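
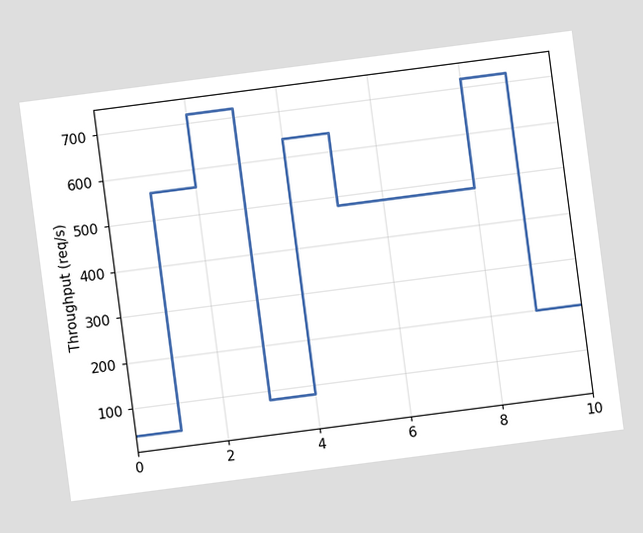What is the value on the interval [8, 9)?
The chart is tilted about 7° counter-clockwise. On [8, 9) the step sits at 720req/s.

720req/s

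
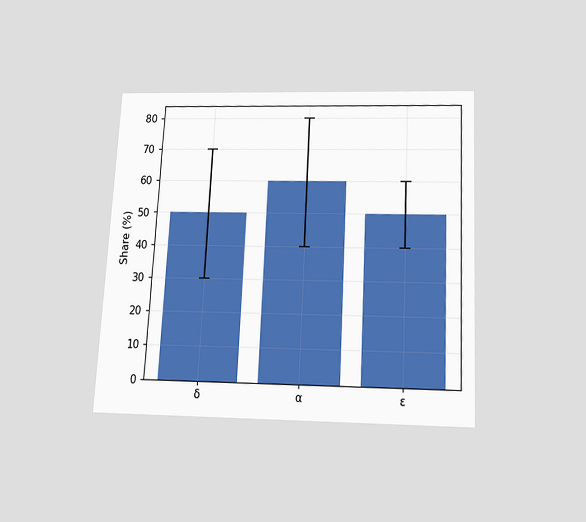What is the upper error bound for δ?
The chart is tilted about 3° clockwise and viewed slightly from below. The δ bar's upper whisker reaches 70%.

70%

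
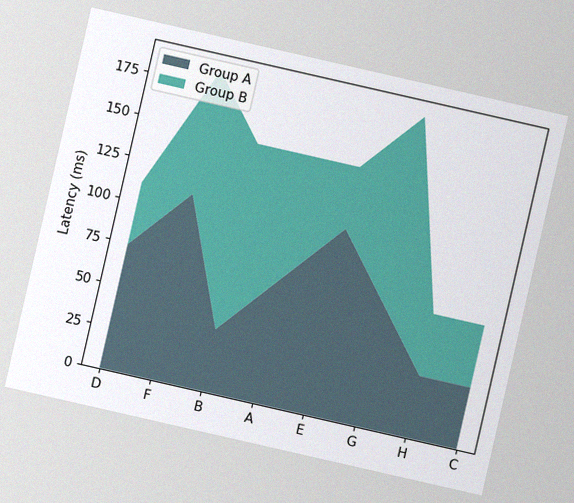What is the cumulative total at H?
The chart is tilted about 13° clockwise, with some photo noise. The stacked total at H reaches 74ms.

74ms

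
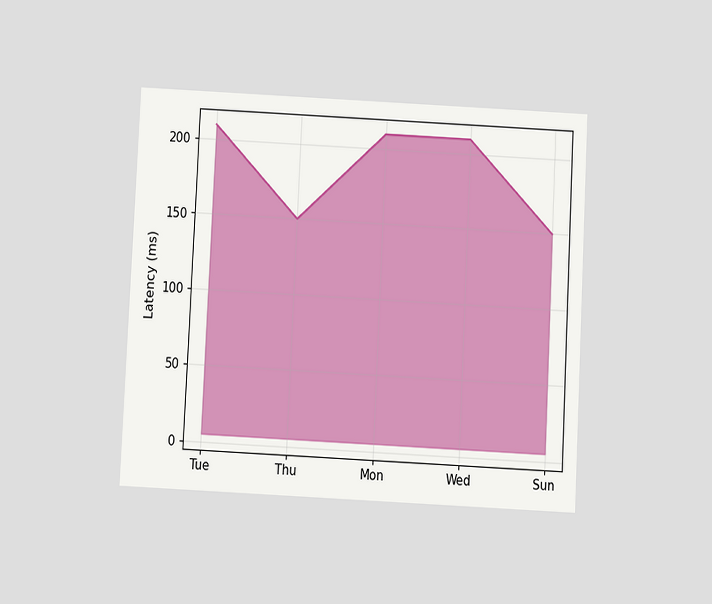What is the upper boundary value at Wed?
The chart is tilted about 3° clockwise and viewed slightly from below. At Wed the upper boundary is at 210ms.

210ms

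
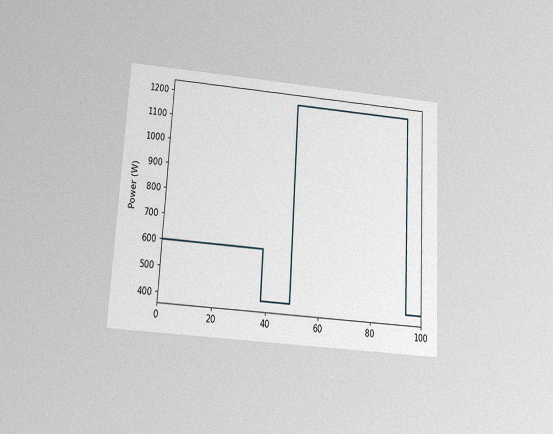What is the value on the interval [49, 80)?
1200W

The chart is tilted about 3° clockwise and viewed slightly from below, with some photo noise. On [49, 80) the step sits at 1200W.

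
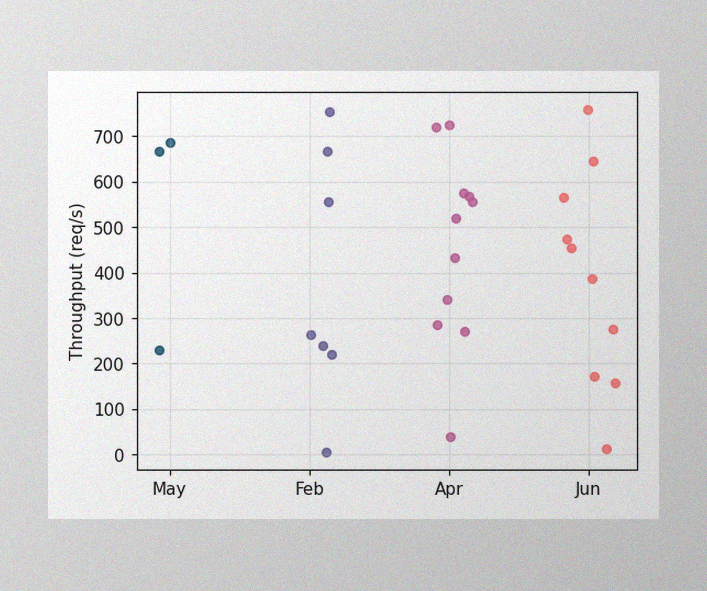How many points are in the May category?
The image has some photo noise and uneven lighting. Counting the markers in the May column gives 3.

3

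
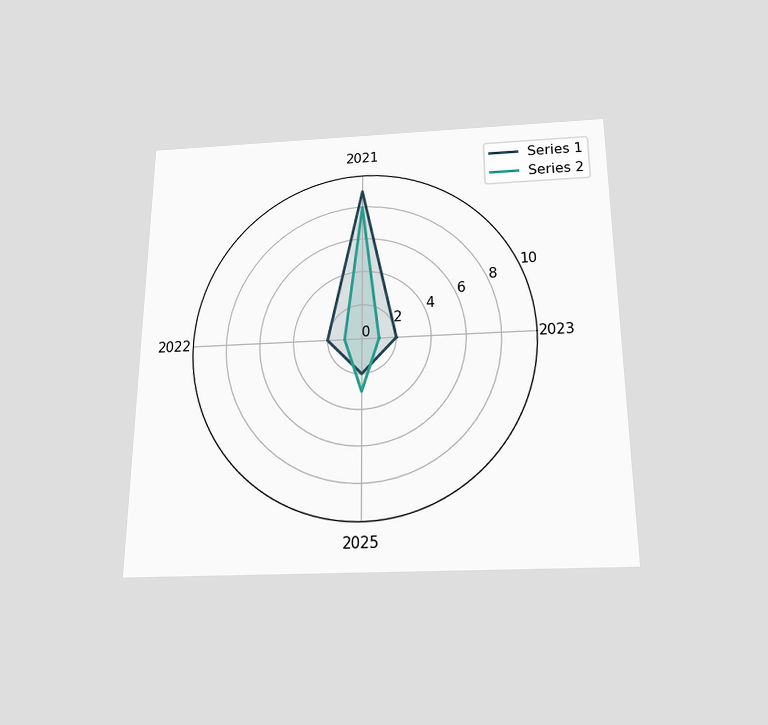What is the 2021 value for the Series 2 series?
8

The chart is viewed slightly from below. On the 2021 axis, Series 2 reaches 8.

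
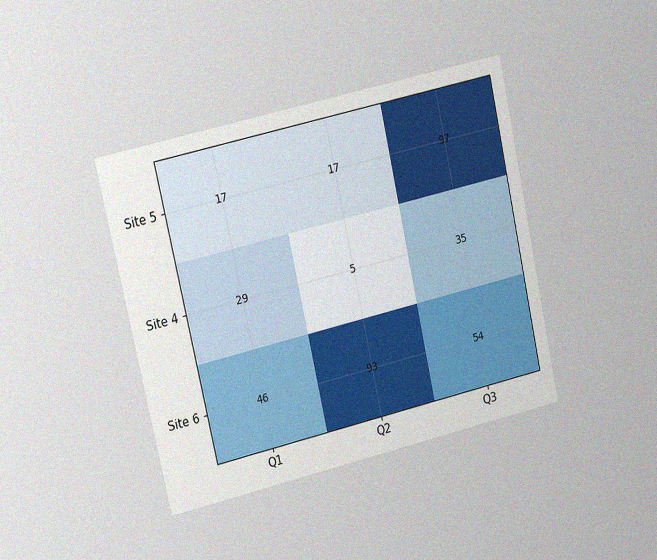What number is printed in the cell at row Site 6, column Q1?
The chart is tilted about 13° counter-clockwise and viewed at a slight angle, with some photo noise. The (Site 6, Q1) cell reads 46.

46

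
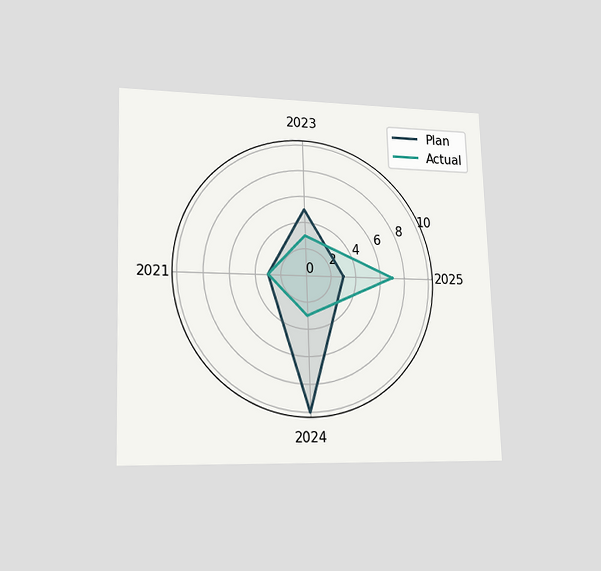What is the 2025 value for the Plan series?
3

The chart is viewed at a slight angle. On the 2025 axis, Plan reaches 3.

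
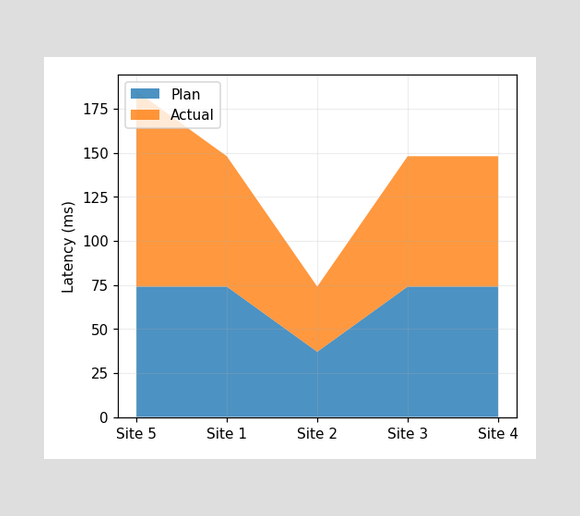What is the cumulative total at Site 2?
The stacked total at Site 2 reaches 74ms.

74ms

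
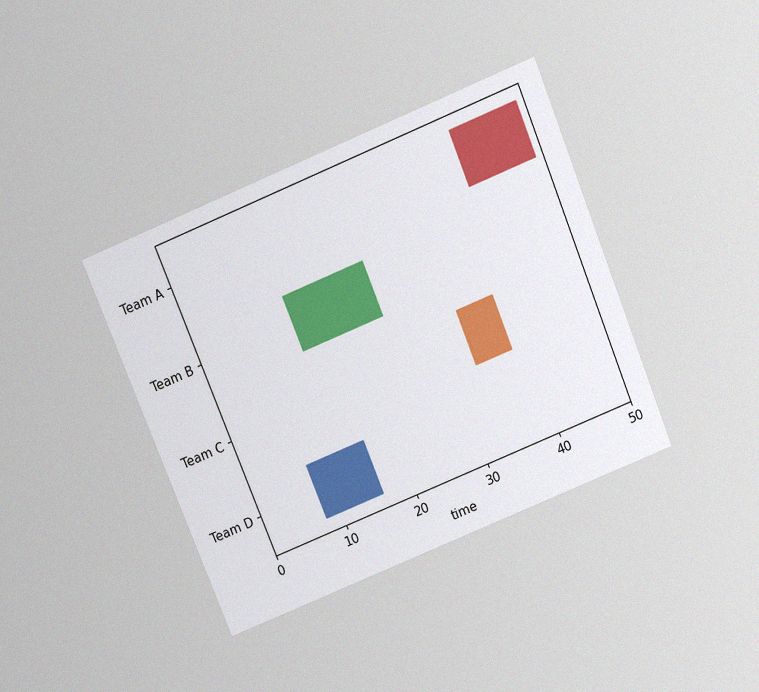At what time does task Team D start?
The chart is tilted about 22° counter-clockwise and viewed slightly from above, with some photo noise. The Team D bar begins at t=8.

8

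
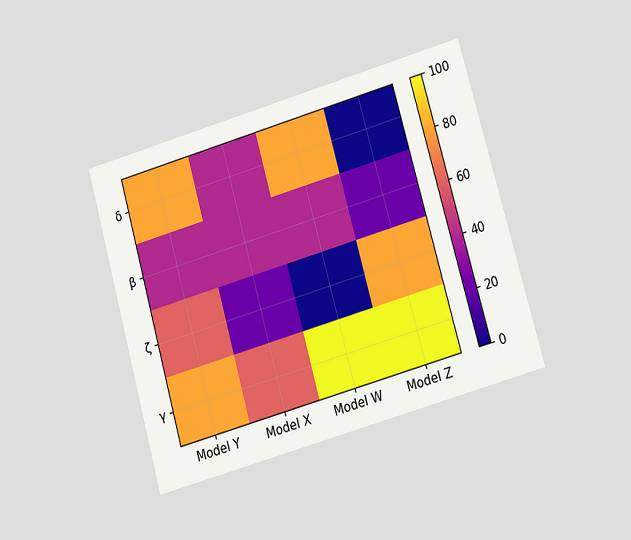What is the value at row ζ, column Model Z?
The chart is tilted about 16° counter-clockwise and viewed at a slight angle. Matching cell (ζ, Model Z) against the colorbar gives 80.

80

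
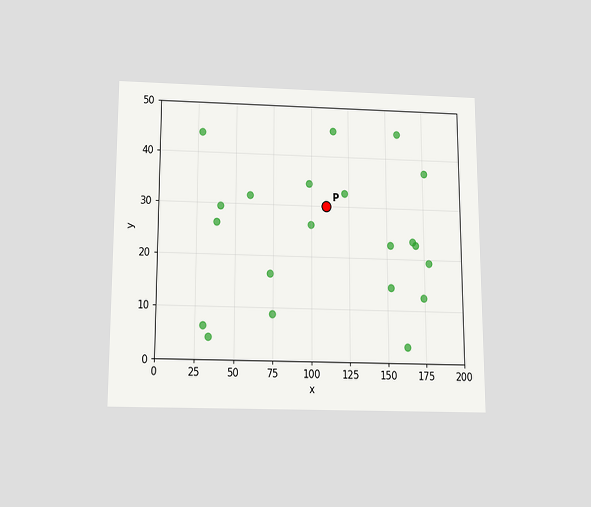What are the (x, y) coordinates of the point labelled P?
(110, 30)

The chart is viewed slightly from below. Following the gridlines from P to each axis, P sits at (110, 30).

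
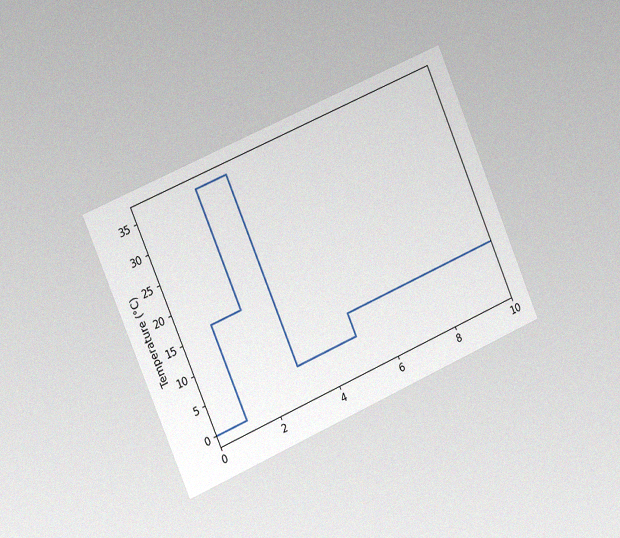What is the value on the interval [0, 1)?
The chart is tilted about 23° counter-clockwise and viewed slightly from the left, with some photo noise. On [0, 1) the step sits at 0°C.

0°C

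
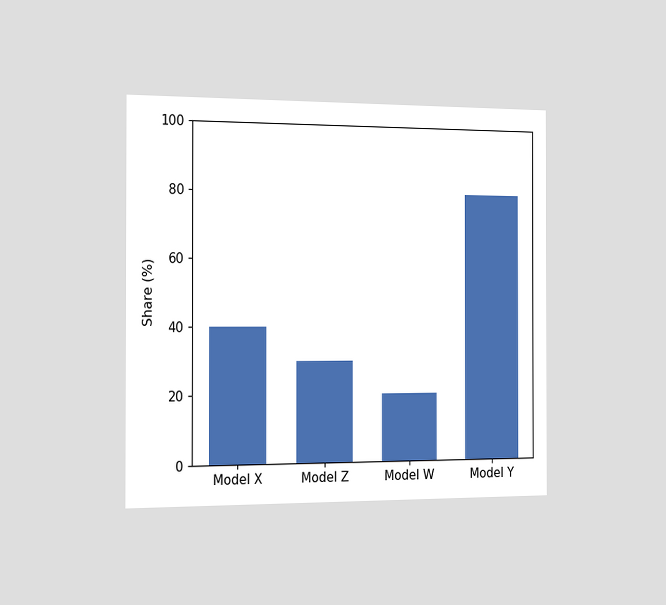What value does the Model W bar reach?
20%

The chart is viewed slightly from the left. Reading along the chart's y-axis, the Model W bar reaches 20%.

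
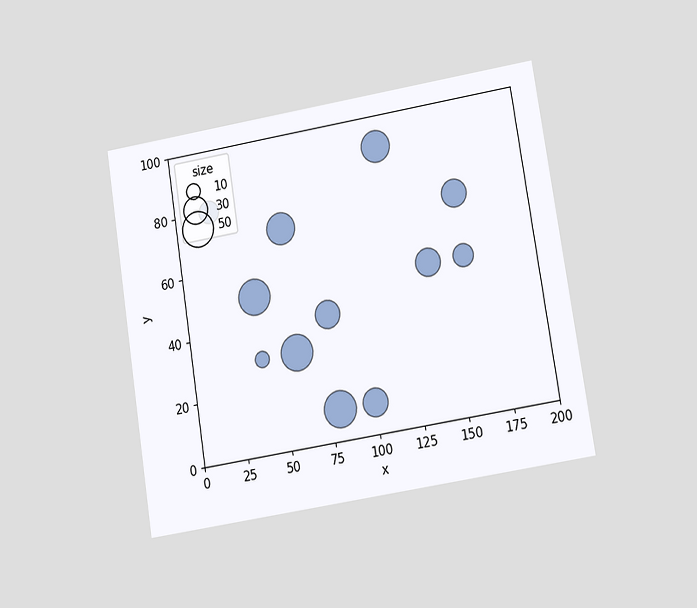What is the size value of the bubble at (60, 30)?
50

The chart is tilted about 9° counter-clockwise and viewed at a slight angle. Matching the bubble at (60, 30) against the size legend gives 50.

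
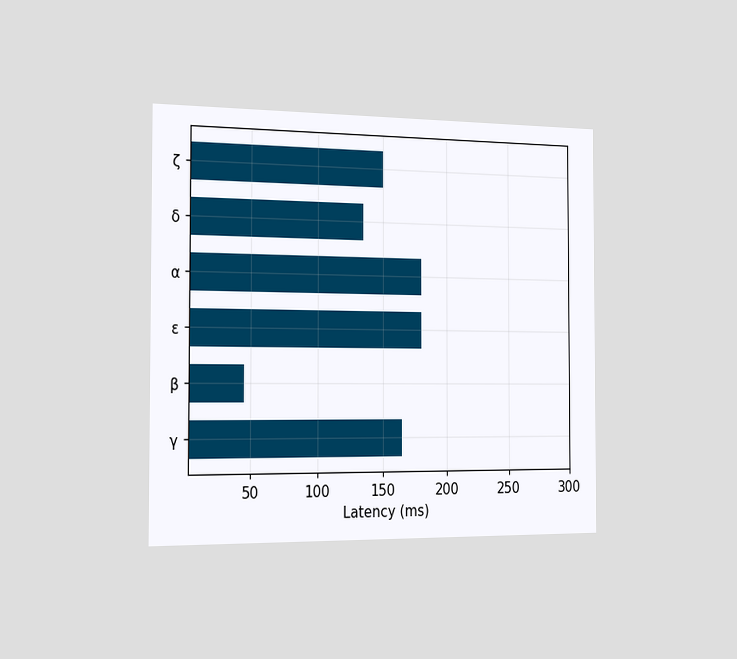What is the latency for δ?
The chart is viewed slightly from the left. Reading along the chart's x-axis, the δ bar reaches 135ms.

135ms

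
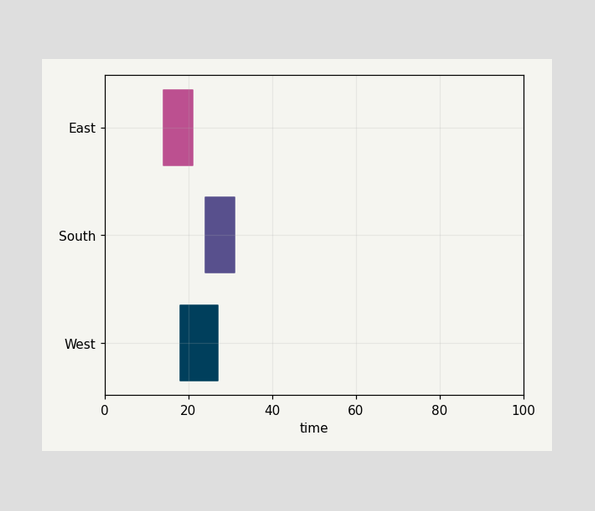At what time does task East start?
The East bar begins at t=14.

14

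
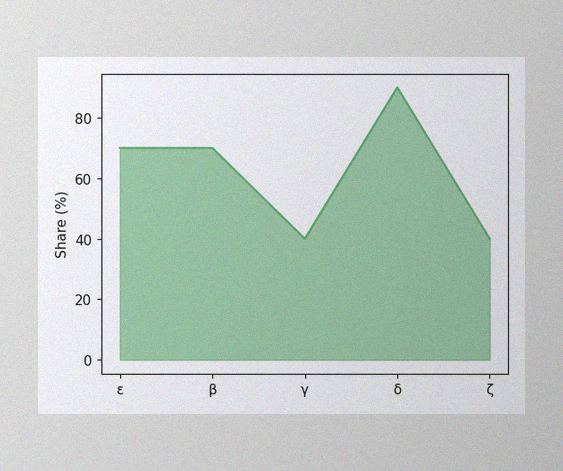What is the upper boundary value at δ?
90%

The image has some photo noise and uneven lighting. At δ the upper boundary is at 90%.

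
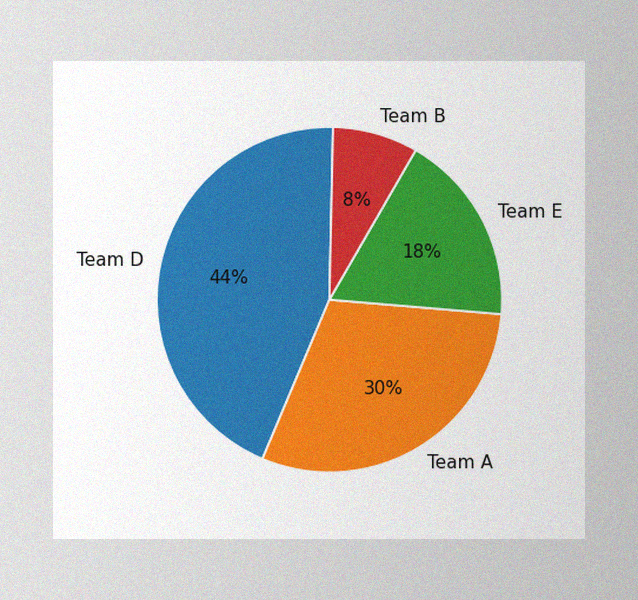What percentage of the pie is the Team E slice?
The image has some photo noise and uneven lighting. The Team E slice takes up 18% of the pie.

18%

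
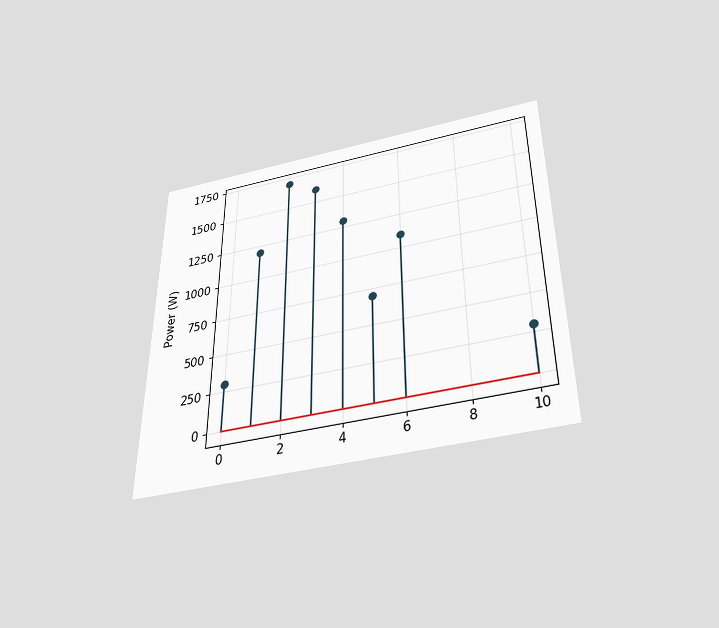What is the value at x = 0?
300W

The chart is viewed slightly from below. The stem at x=0 reaches 300W.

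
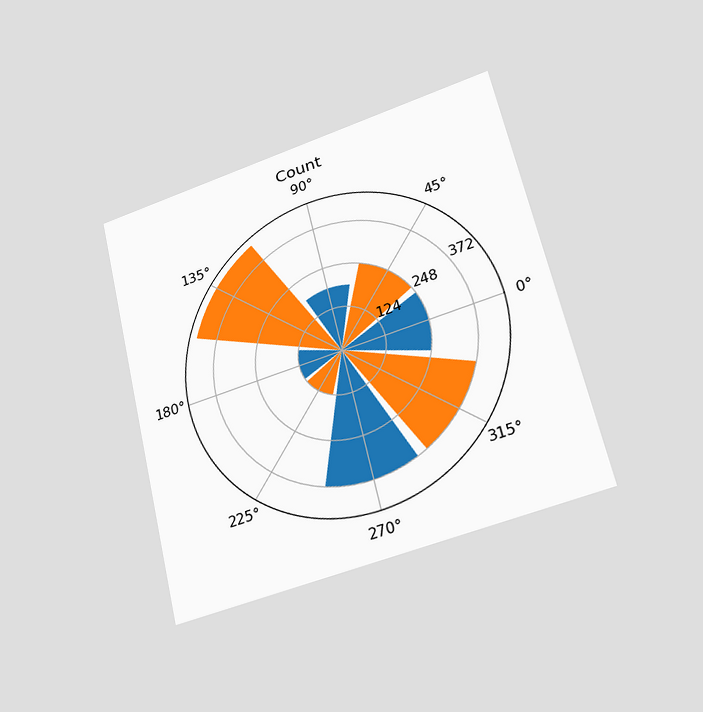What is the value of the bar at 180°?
124

The chart is tilted about 13° counter-clockwise and viewed at a slight angle. The bar at 180° reaches 124 on the radial axis.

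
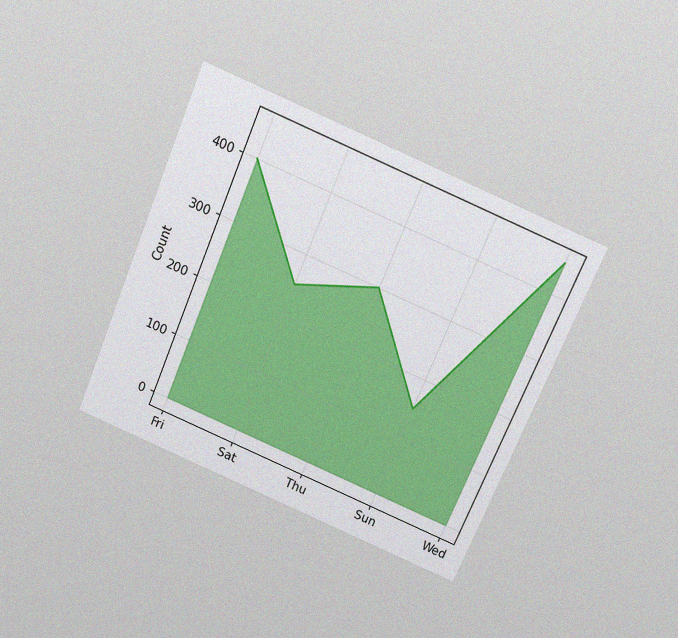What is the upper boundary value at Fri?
The chart is tilted about 23° clockwise and viewed slightly from above, with some photo noise. At Fri the upper boundary is at 400.

400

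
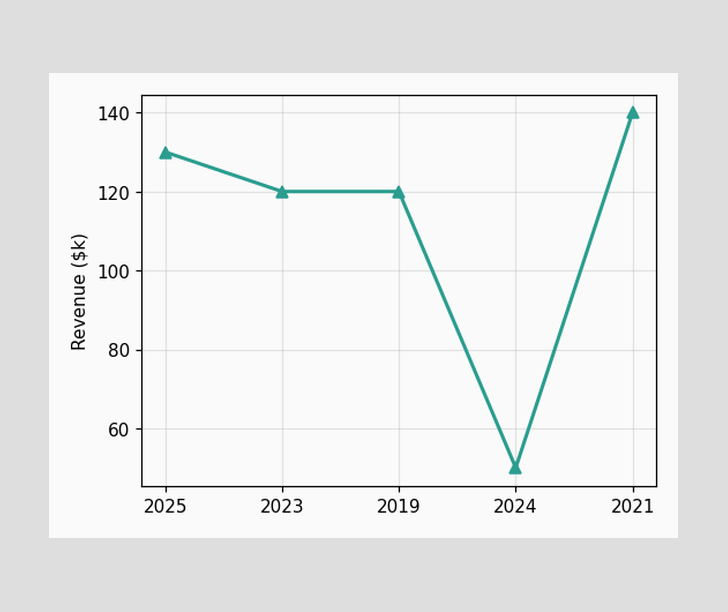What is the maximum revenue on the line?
The highest point is at 2021, and reading across to the y-axis gives $140k.

$140k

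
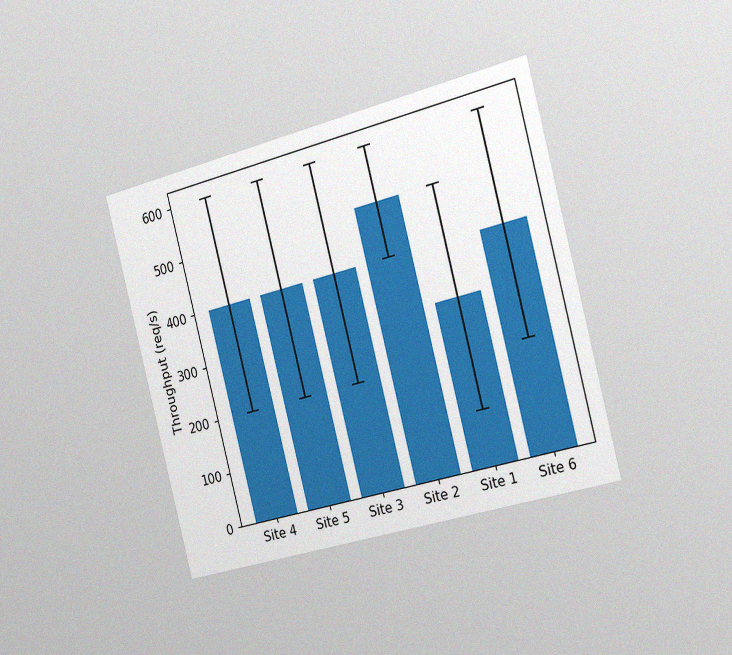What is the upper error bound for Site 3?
600req/s

The chart is tilted about 15° counter-clockwise and viewed slightly from the right, with some photo noise. The Site 3 bar's upper whisker reaches 600req/s.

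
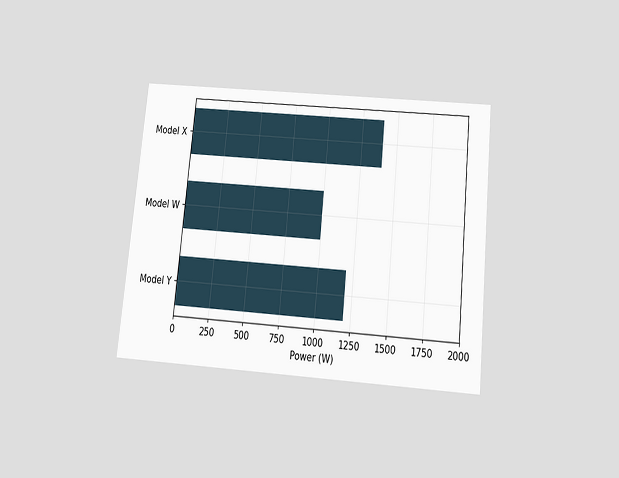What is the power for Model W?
1000W

The chart is tilted about 6° clockwise and viewed slightly from below. Reading along the chart's x-axis, the Model W bar reaches 1000W.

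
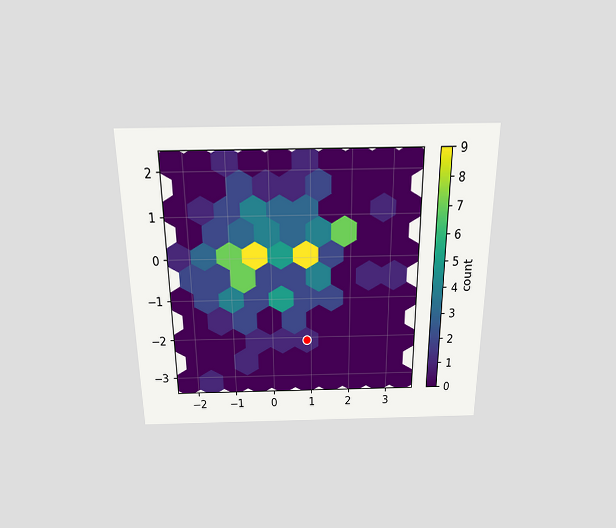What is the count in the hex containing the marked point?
1

The chart is viewed slightly from above. The marked hex reads 1 on the colorbar.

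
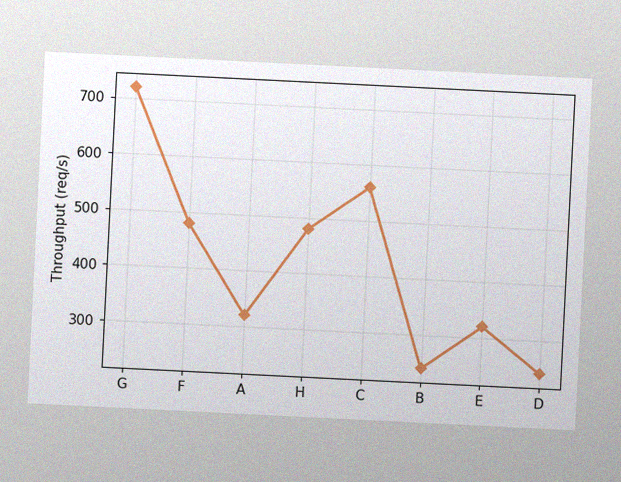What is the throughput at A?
The chart is tilted about 3° clockwise, with some photo noise. At A, the line is at 320req/s.

320req/s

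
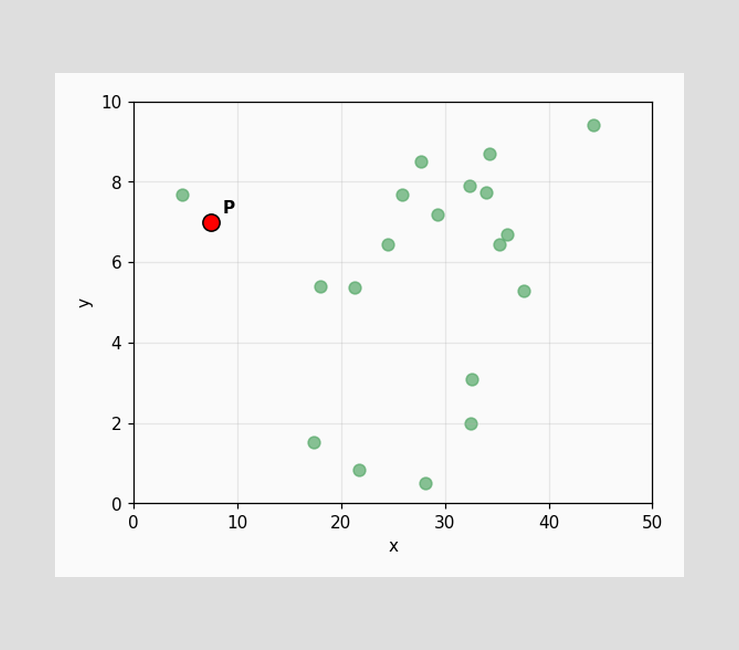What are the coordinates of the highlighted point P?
Following the gridlines from P to each axis, P sits at (7.5, 7).

(7.5, 7)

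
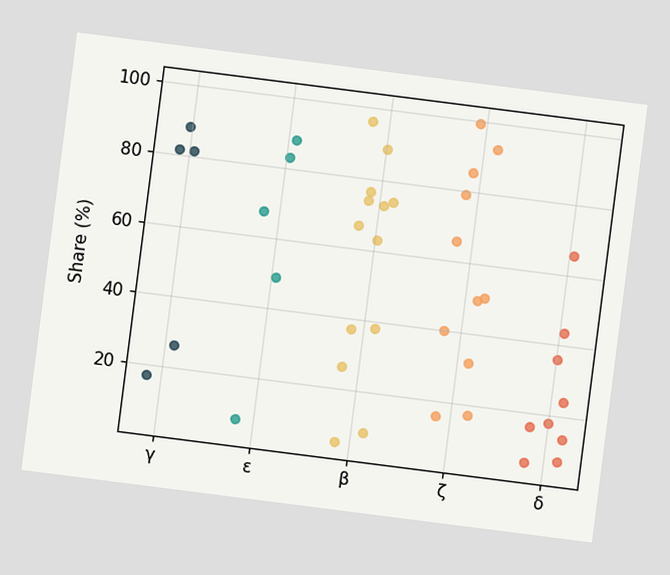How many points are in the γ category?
5

The chart is tilted about 7° clockwise. Counting the markers in the γ column gives 5.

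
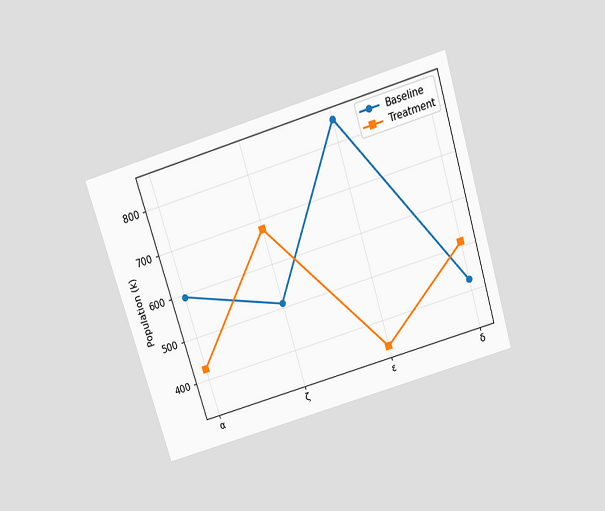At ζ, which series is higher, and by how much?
Treatment, by 170k

The chart is tilted about 17° counter-clockwise and viewed slightly from above. At ζ, Treatment sits above the other line by 170k.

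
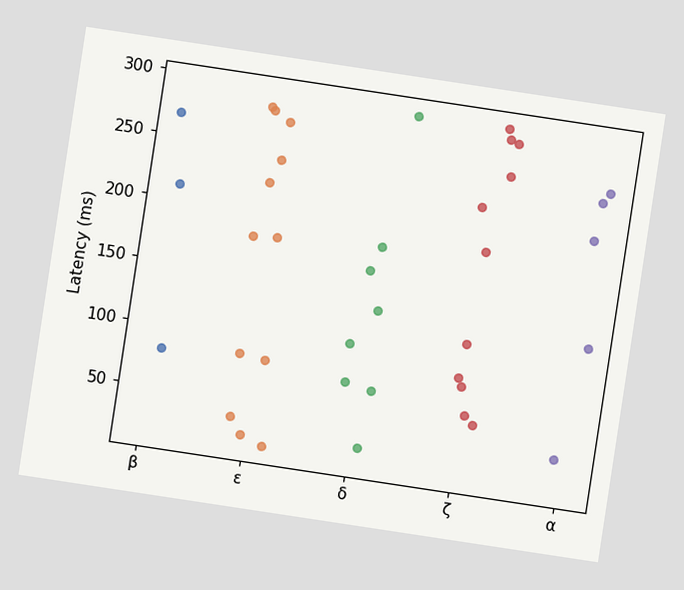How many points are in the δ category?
8

The chart is tilted about 9° clockwise. Counting the markers in the δ column gives 8.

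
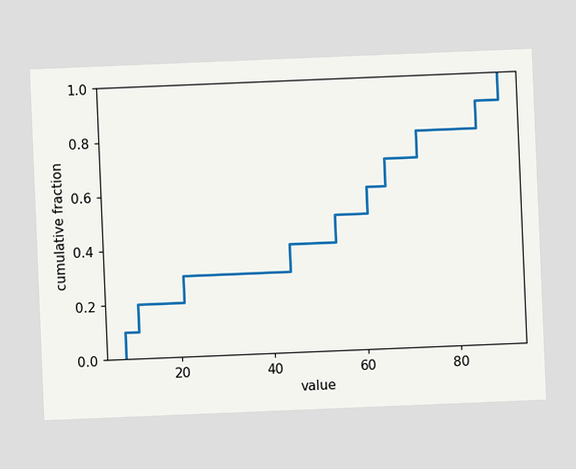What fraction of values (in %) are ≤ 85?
The chart is tilted about 2° counter-clockwise. At x=85 the ECDF step is at 90%.

90%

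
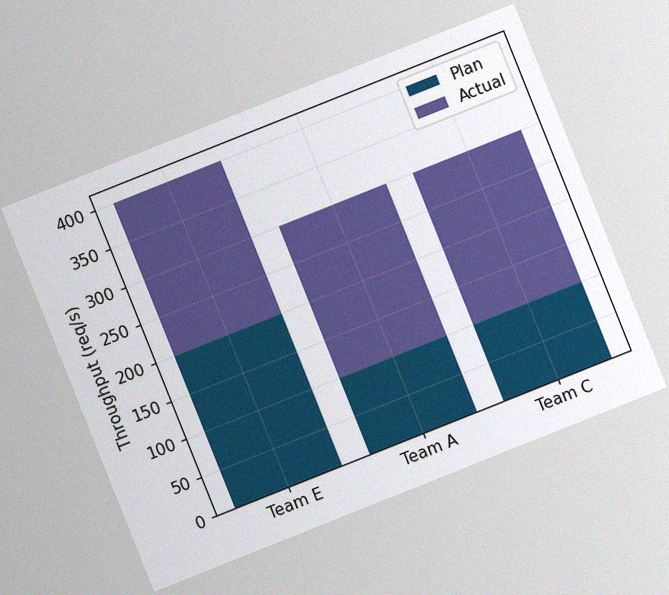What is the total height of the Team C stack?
The chart is tilted about 22° counter-clockwise, with some photo noise. The Team C stack's top reaches 300req/s on the y-axis.

300req/s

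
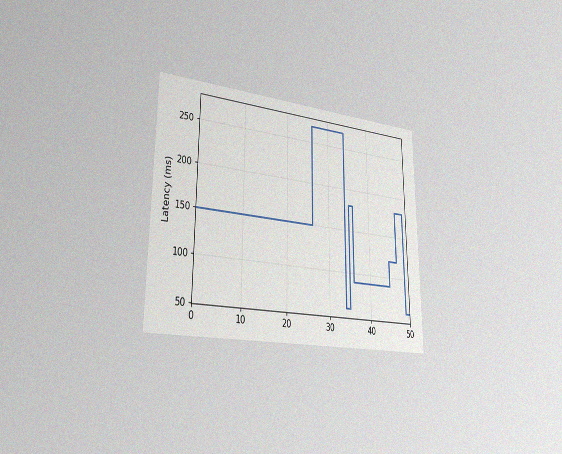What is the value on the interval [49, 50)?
The chart is viewed slightly from the left, with some photo noise. On [49, 50) the step sits at 60ms.

60ms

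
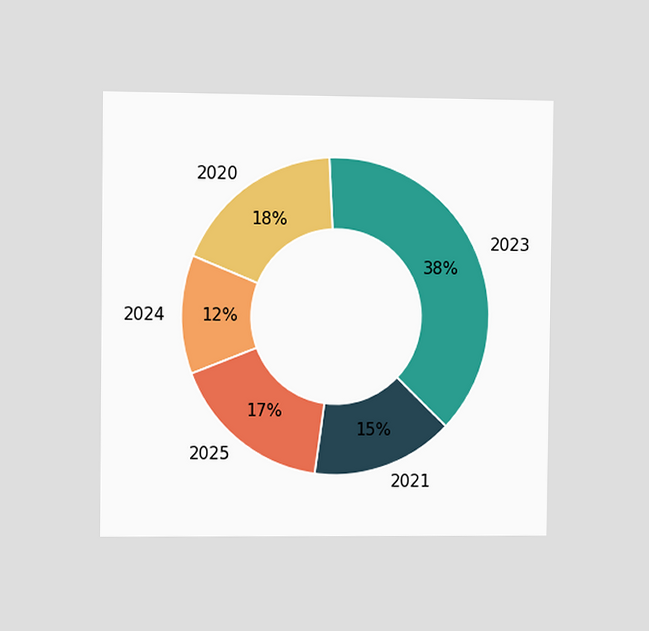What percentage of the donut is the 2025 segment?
The chart is viewed slightly from the left. The 2025 segment takes up 17% of the ring.

17%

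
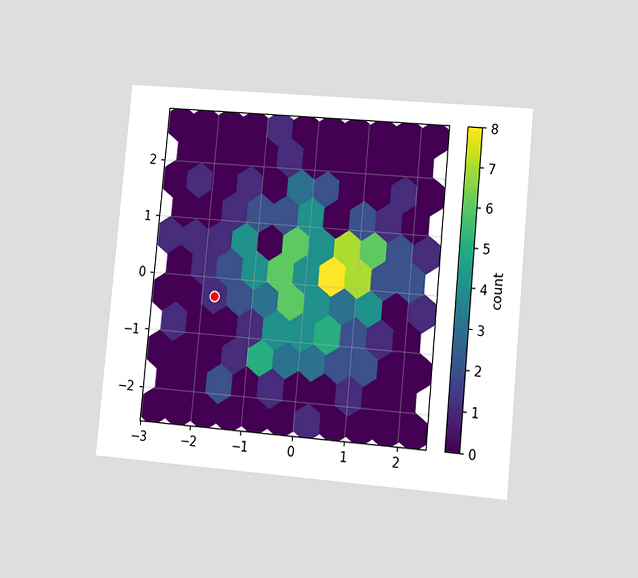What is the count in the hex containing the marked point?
The chart is tilted about 5° clockwise and viewed slightly from the right. The marked hex reads 1 on the colorbar.

1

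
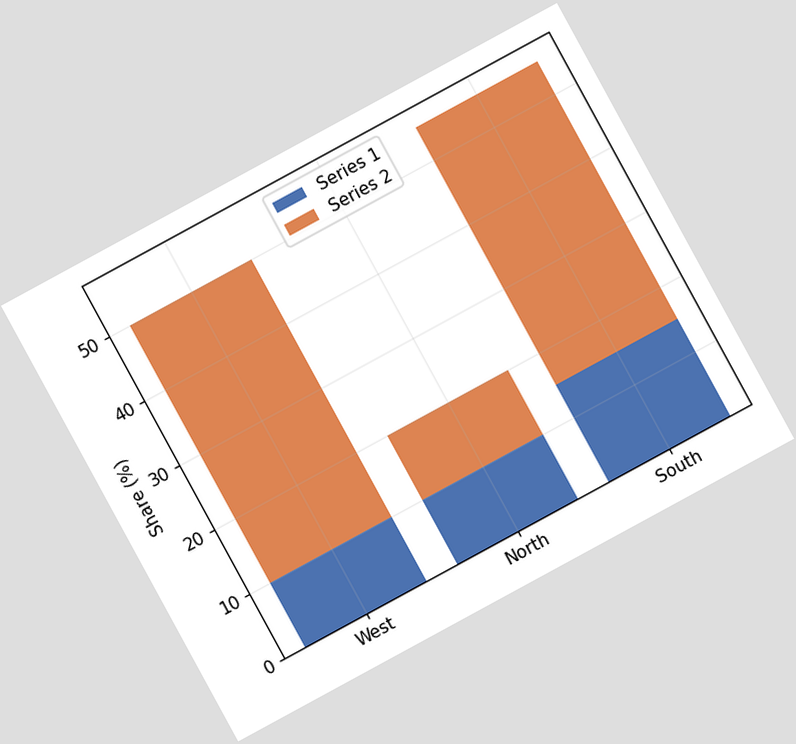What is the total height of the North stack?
20%

The chart is tilted about 29° counter-clockwise. The North stack's top reaches 20% on the y-axis.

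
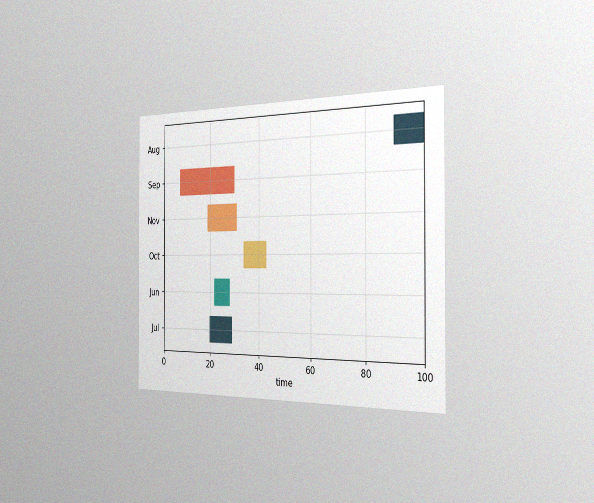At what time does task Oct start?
34

The chart is viewed slightly from the right, with some photo noise. The Oct bar begins at t=34.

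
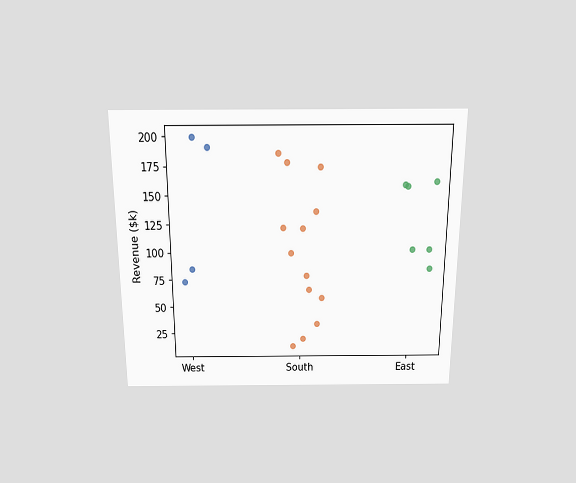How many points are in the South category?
The chart is viewed slightly from above. Counting the markers in the South column gives 13.

13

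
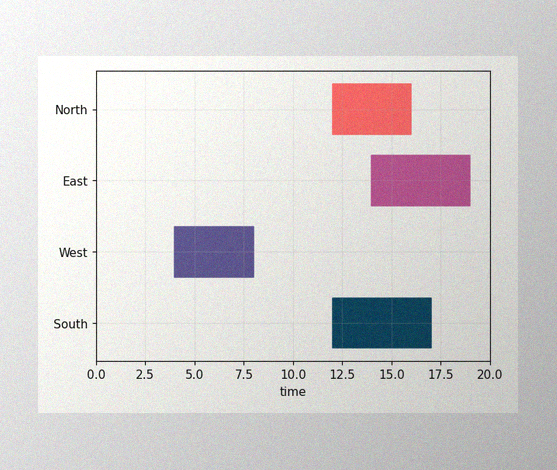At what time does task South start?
12

The image has some photo noise and uneven lighting. The South bar begins at t=12.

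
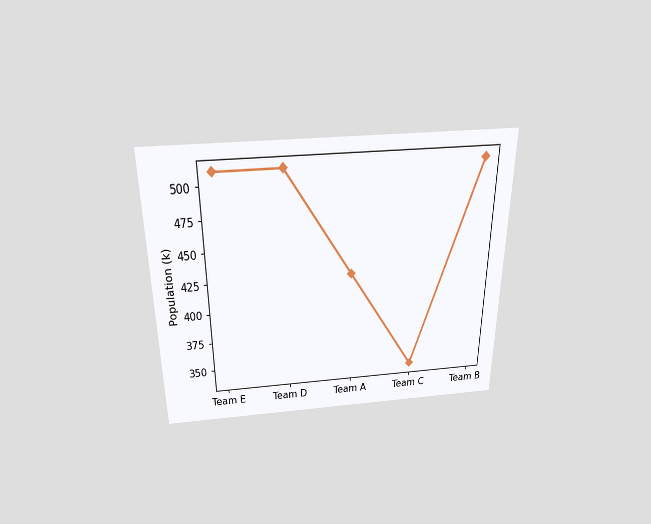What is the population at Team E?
The chart is viewed slightly from above. At Team E, the line is at 510k.

510k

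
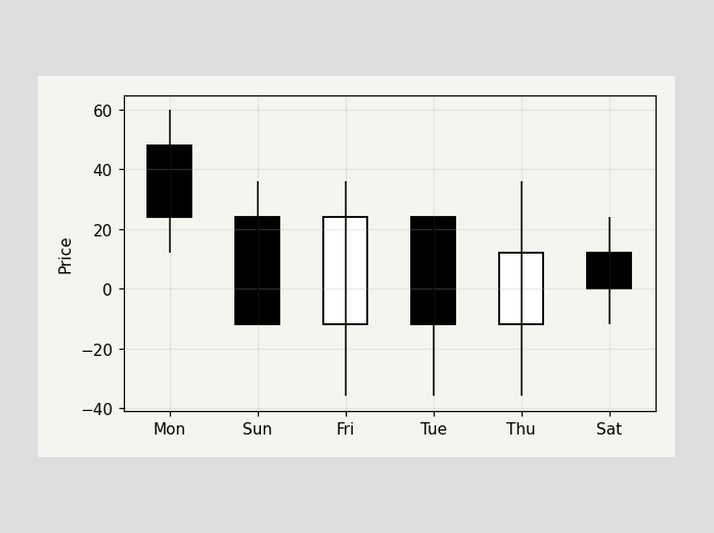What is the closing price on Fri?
24

The Fri candle closes at 24.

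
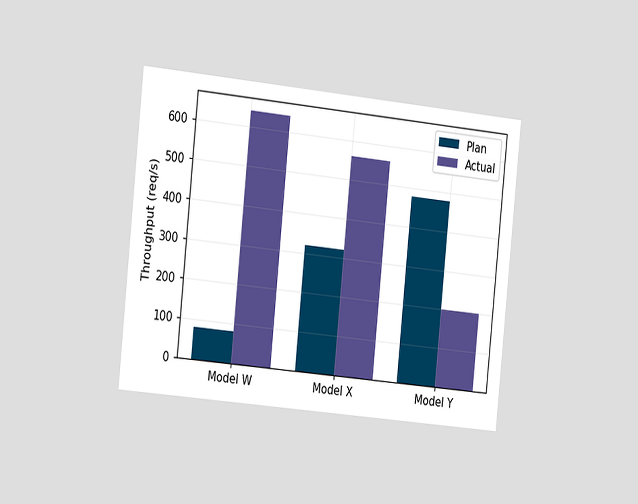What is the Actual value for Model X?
The chart is tilted about 6° clockwise and viewed slightly from the left. The Actual bar at Model X reaches 560req/s on the y-axis.

560req/s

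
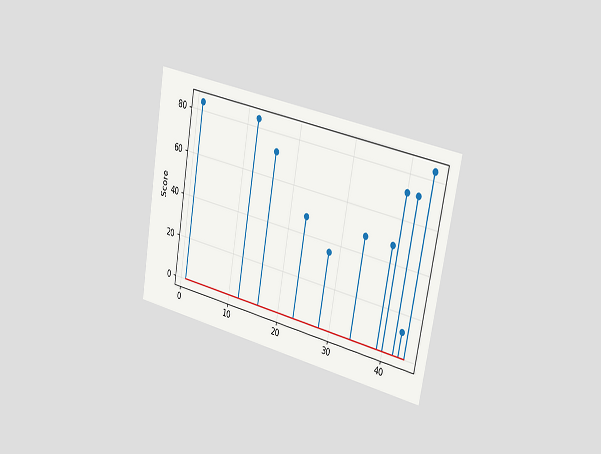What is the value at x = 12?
The chart is tilted about 10° clockwise and viewed slightly from the right. The stem at x=12 reaches 84.

84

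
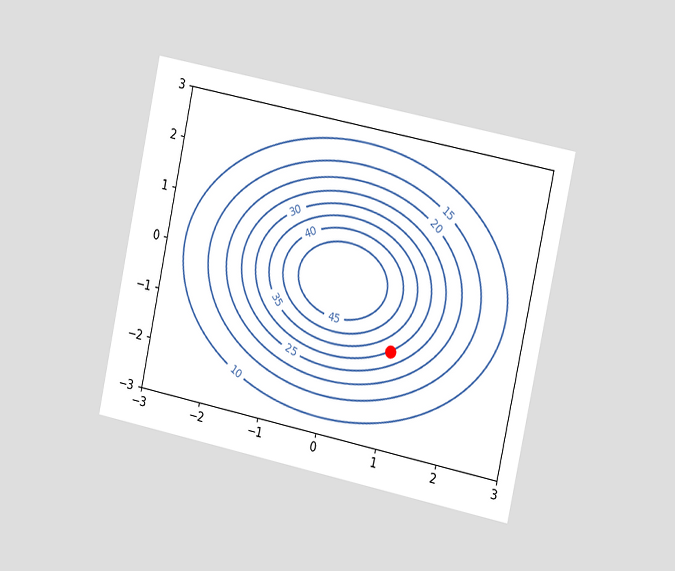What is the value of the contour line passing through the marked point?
The chart is tilted about 12° clockwise and viewed slightly from the right. The marked point sits on the contour labelled 30.

30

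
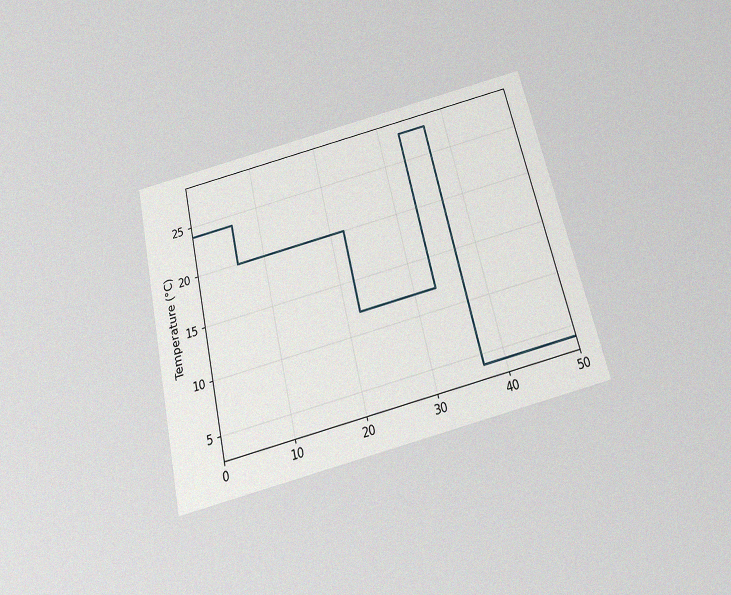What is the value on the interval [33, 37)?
28°C

The chart is tilted about 13° counter-clockwise and viewed slightly from below, with some photo noise. On [33, 37) the step sits at 28°C.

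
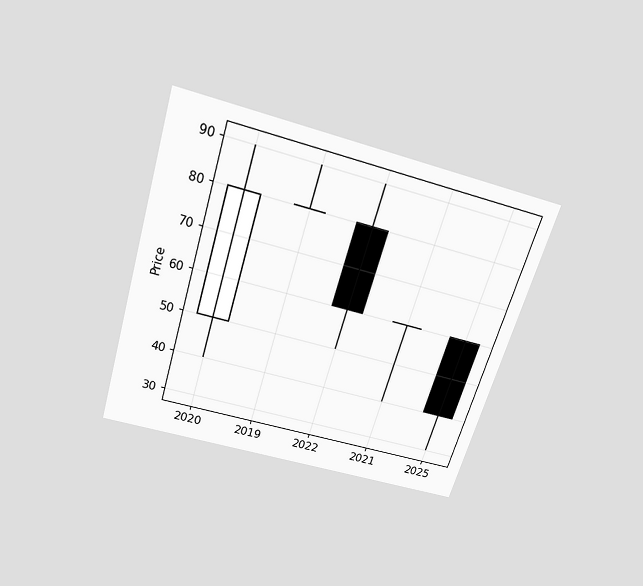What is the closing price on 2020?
The chart is tilted about 17° clockwise and viewed slightly from above. The 2020 candle closes at 80.

80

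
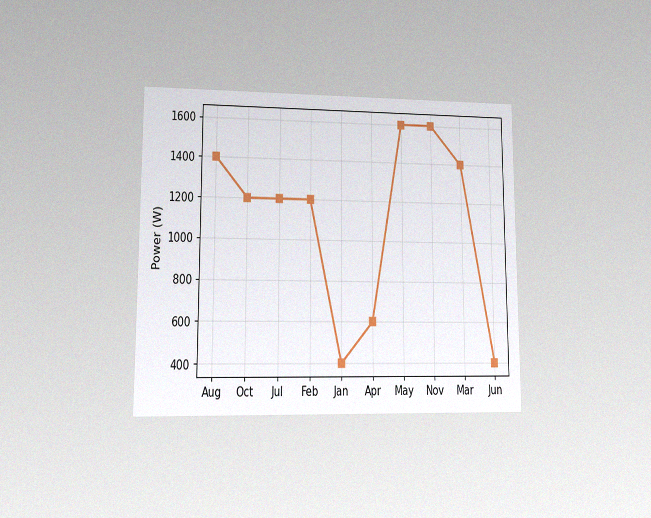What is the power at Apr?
600W

The chart is viewed at a slight angle, with some photo noise. At Apr, the line is at 600W.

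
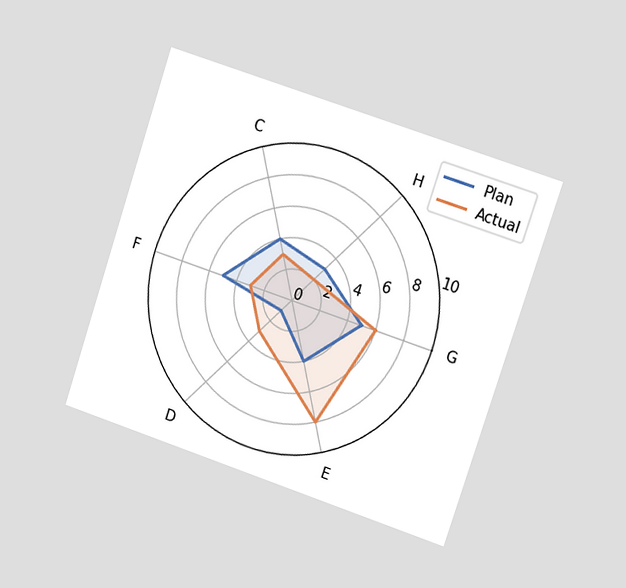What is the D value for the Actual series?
The chart is tilted about 18° clockwise and viewed at a slight angle. On the D axis, Actual reaches 3.

3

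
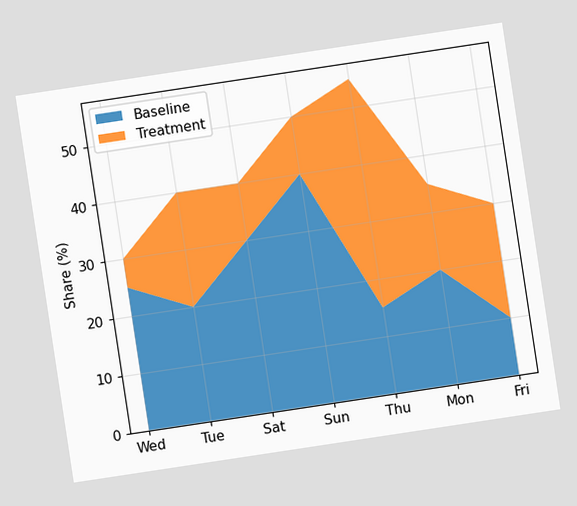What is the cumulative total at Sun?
50%

The chart is tilted about 9° counter-clockwise. The stacked total at Sun reaches 50%.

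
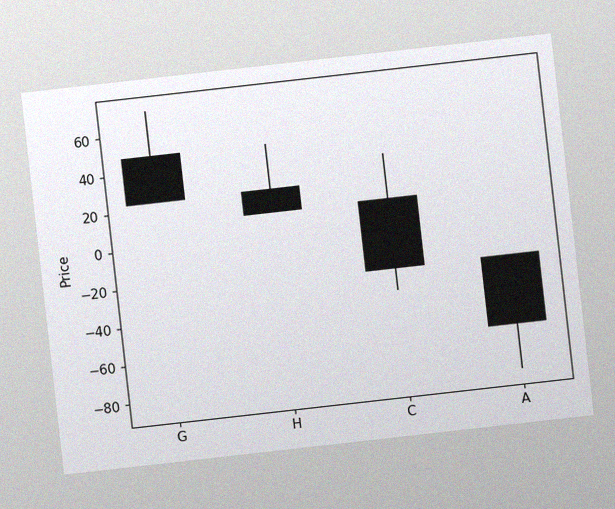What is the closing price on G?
24

The chart is tilted about 6° counter-clockwise, with some photo noise. The G candle closes at 24.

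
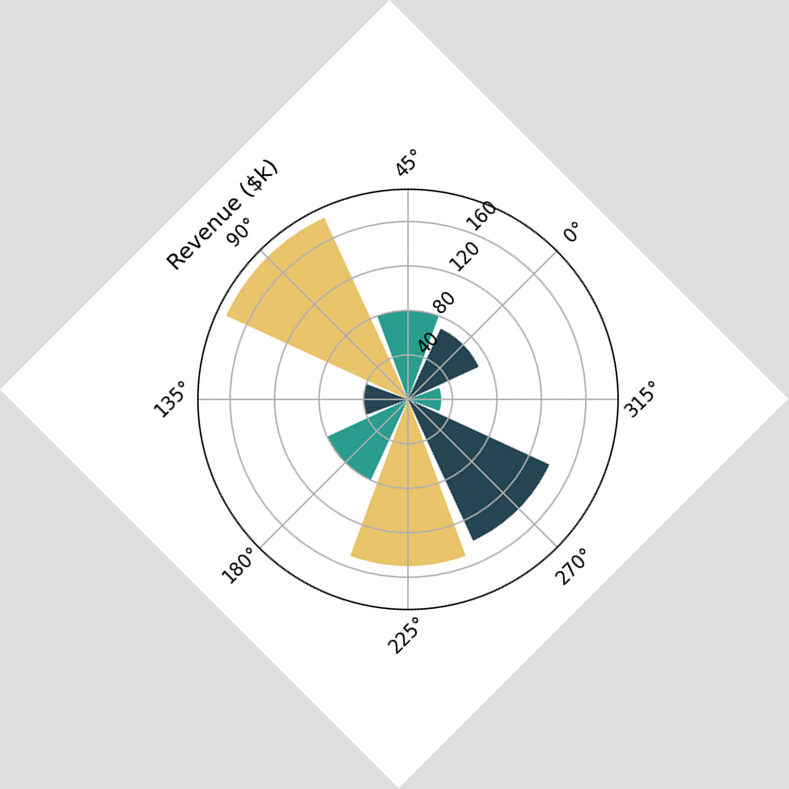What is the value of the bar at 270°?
The chart is tilted about 45° counter-clockwise. The bar at 270° reaches $140k on the radial axis.

$140k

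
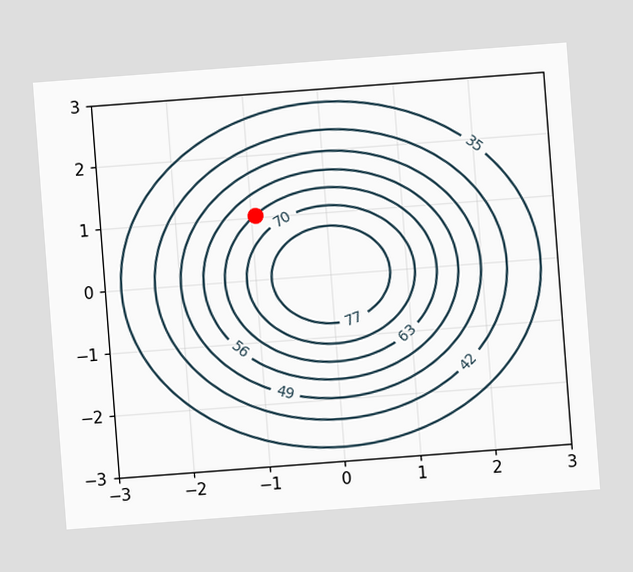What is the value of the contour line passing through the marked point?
63

The chart is tilted about 4° counter-clockwise. The marked point sits on the contour labelled 63.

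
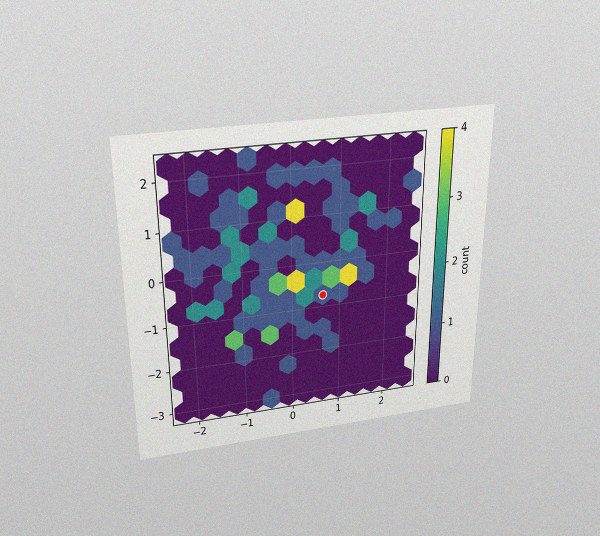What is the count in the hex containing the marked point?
1

The chart is viewed slightly from above, with some photo noise. The marked hex reads 1 on the colorbar.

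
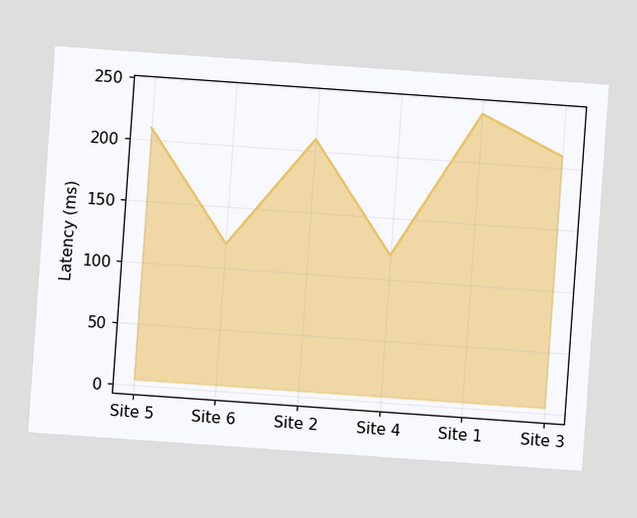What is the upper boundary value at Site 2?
210ms

The chart is tilted about 4° clockwise. At Site 2 the upper boundary is at 210ms.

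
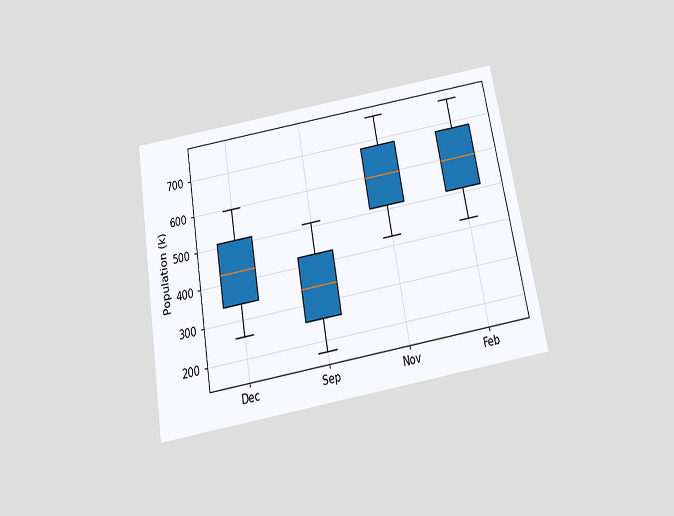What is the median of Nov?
The chart is tilted about 10° counter-clockwise and viewed slightly from below. The median line in the Nov box sits at 595k.

595k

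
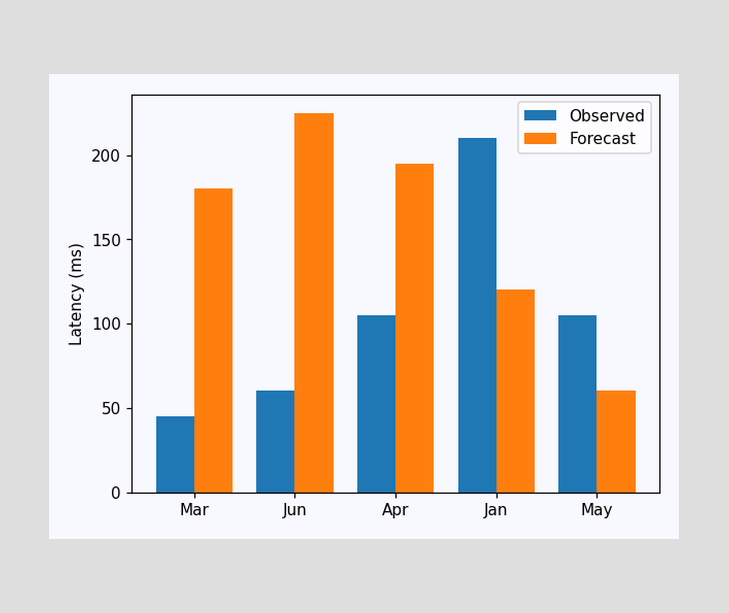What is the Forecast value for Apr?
195ms

The Forecast bar at Apr reaches 195ms on the y-axis.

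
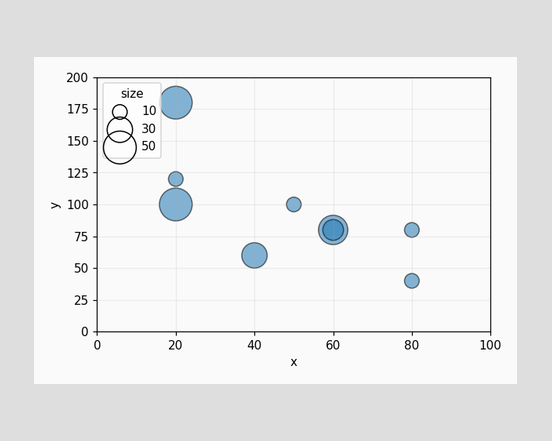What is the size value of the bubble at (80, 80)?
10

Matching the bubble at (80, 80) against the size legend gives 10.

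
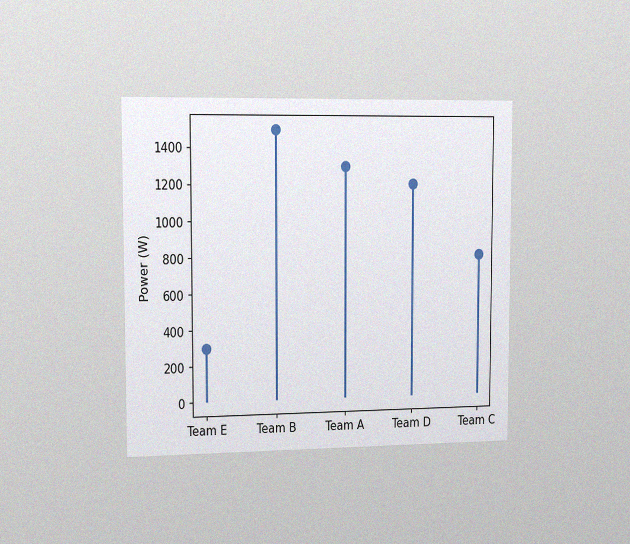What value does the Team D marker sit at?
1200W

The chart is viewed slightly from the left, with some photo noise. The Team D marker sits at 1200W.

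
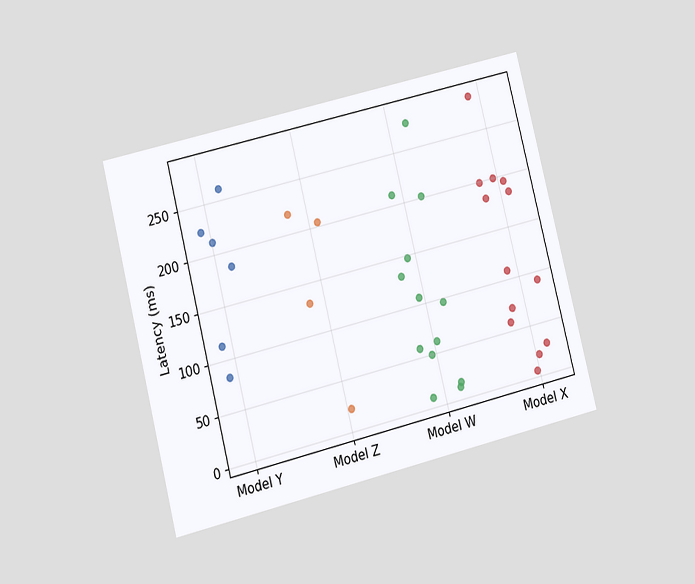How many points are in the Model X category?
The chart is tilted about 14° counter-clockwise and viewed at a slight angle. Counting the markers in the Model X column gives 13.

13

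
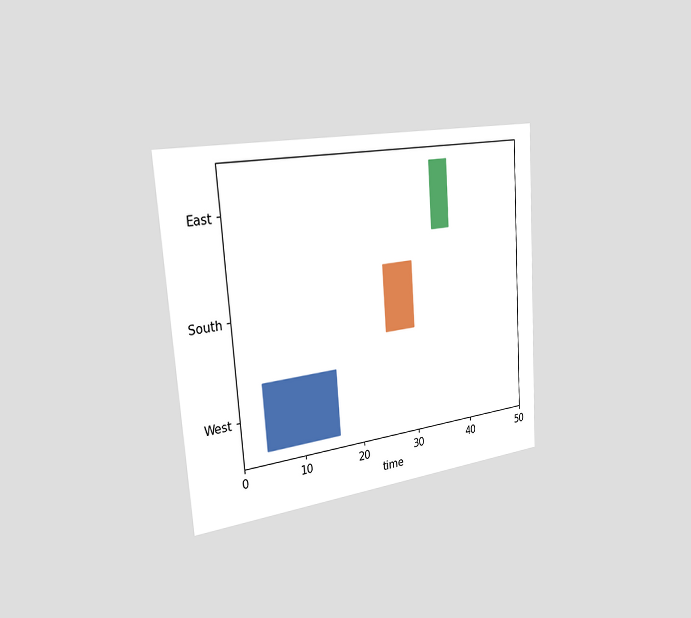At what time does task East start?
The chart is tilted about 4° counter-clockwise and viewed slightly from the left. The East bar begins at t=34.

34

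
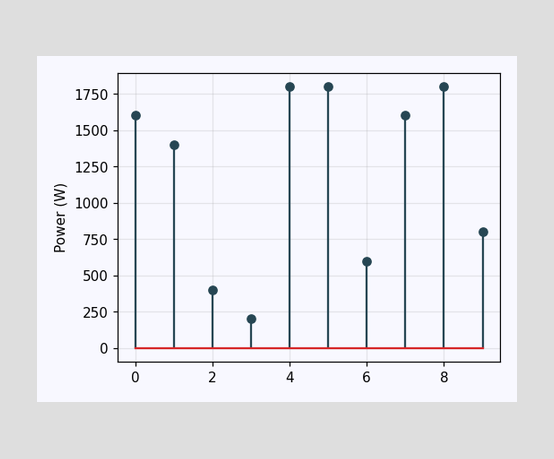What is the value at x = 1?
1400W

The stem at x=1 reaches 1400W.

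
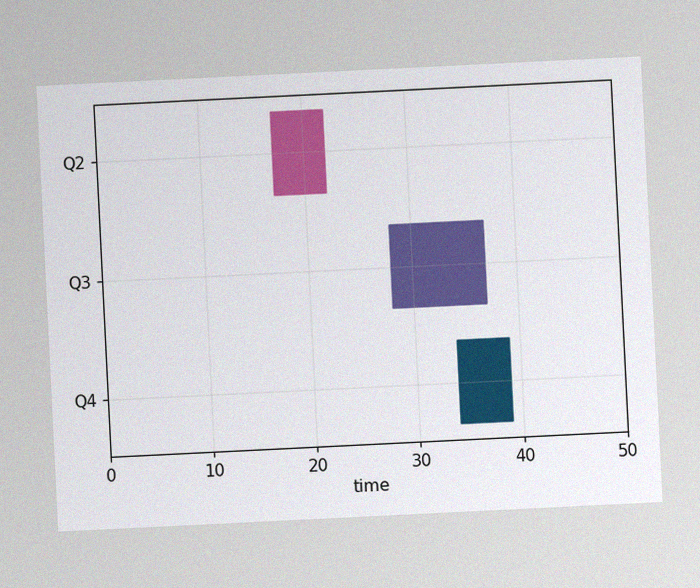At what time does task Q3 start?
The chart is tilted about 3° counter-clockwise, with some photo noise. The Q3 bar begins at t=28.

28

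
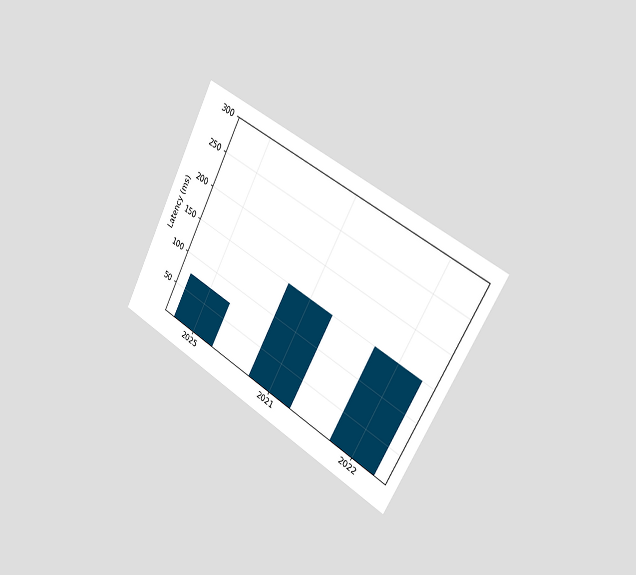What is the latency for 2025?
75ms

The chart is tilted about 28° clockwise and viewed slightly from the right. Reading along the chart's y-axis, the 2025 bar reaches 75ms.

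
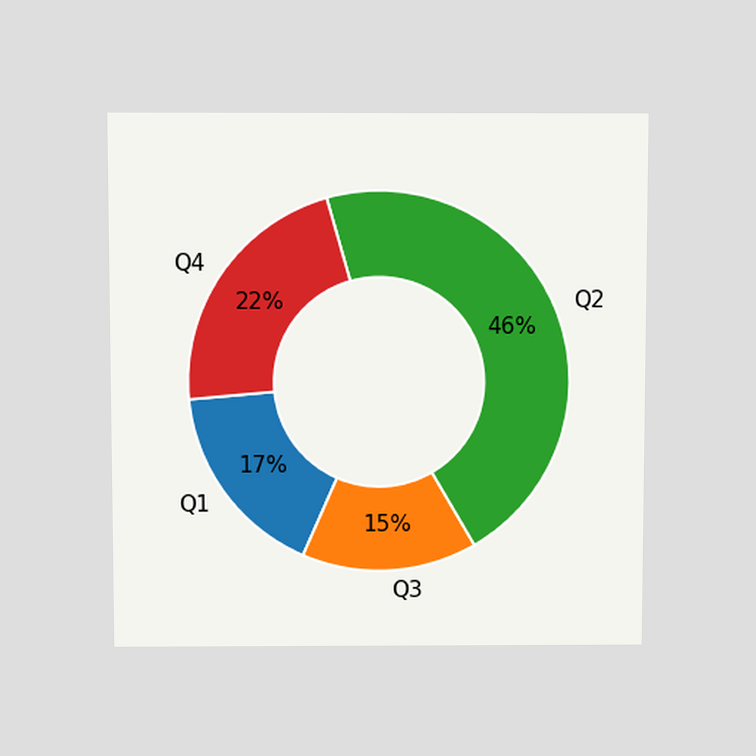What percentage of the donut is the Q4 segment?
22%

The chart is viewed slightly from above. The Q4 segment takes up 22% of the ring.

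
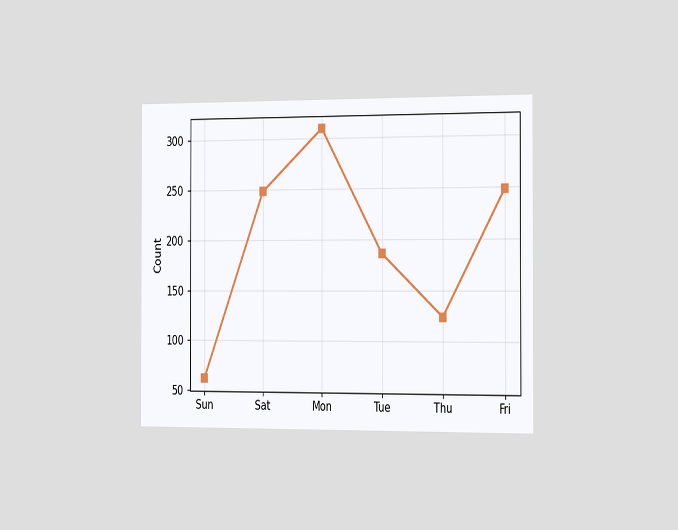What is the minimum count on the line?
62

The chart is viewed slightly from the right. The lowest point is at Sun, and reading across to the y-axis gives 62.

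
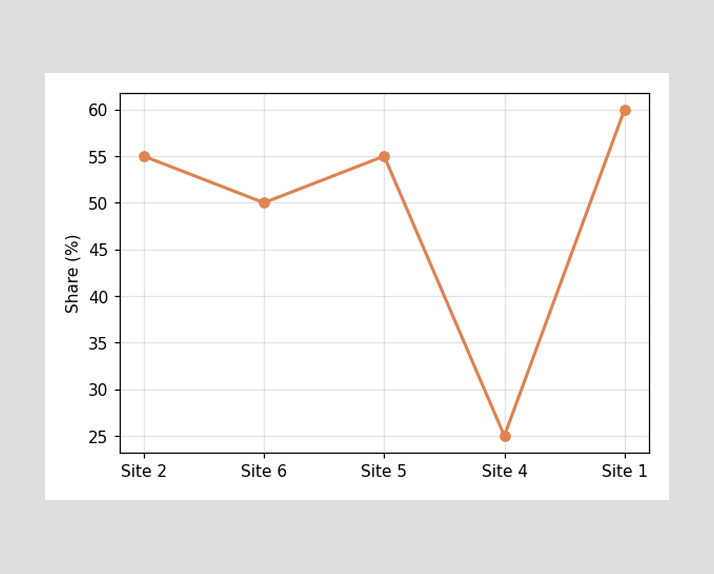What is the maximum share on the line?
The highest point is at Site 1, and reading across to the y-axis gives 60%.

60%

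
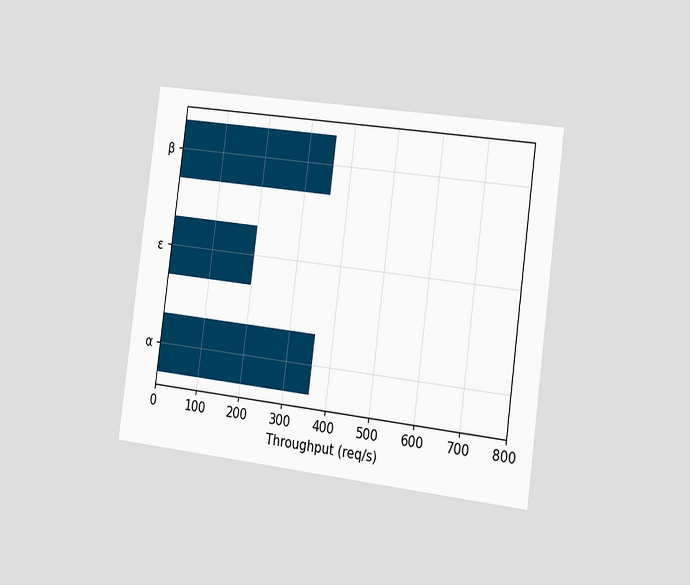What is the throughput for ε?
200req/s

The chart is tilted about 7° clockwise and viewed slightly from the right. Reading along the chart's x-axis, the ε bar reaches 200req/s.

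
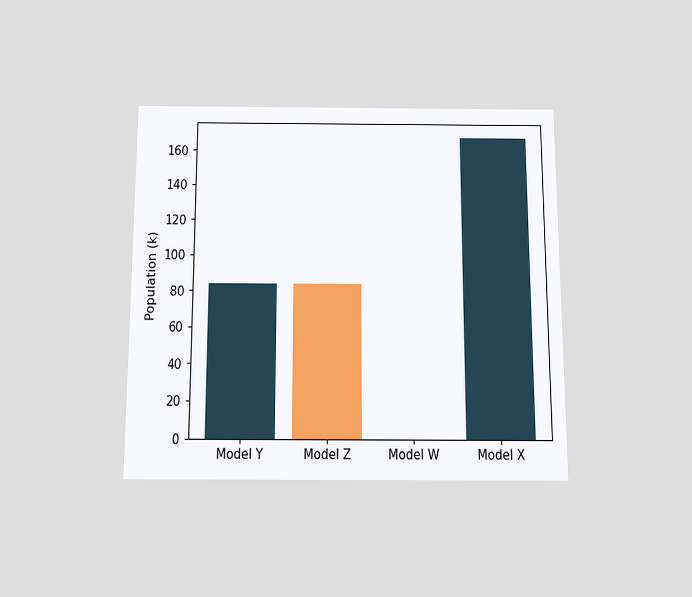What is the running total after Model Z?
0k

The chart is viewed slightly from below. After Model Z the running total reaches 0k.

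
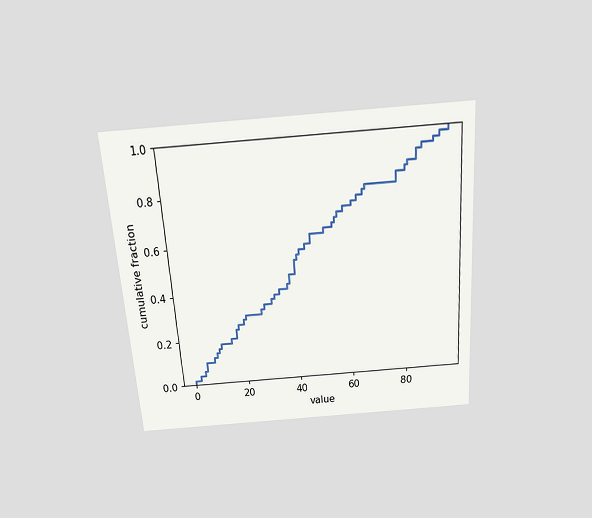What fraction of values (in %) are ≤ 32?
38%

The chart is tilted about 4° counter-clockwise and viewed slightly from above. At x=32 the ECDF step is at 38%.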